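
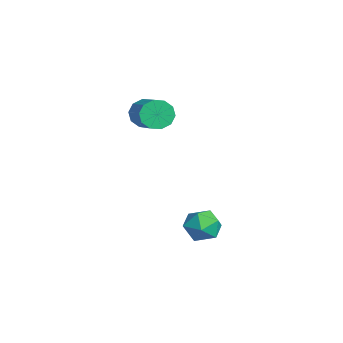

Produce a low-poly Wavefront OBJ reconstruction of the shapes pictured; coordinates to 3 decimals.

v -2.464 0.057 2.538
v -2.111 -0.396 1.731
v -0.303 -0.17 2.396
v -0.656 0.283 3.202
v -2.143 0.204 1.613
v -0.334 0.429 2.278
v -2.297 0.747 1.848
v -0.488 0.973 2.512
v -2.515 1.027 2.346
v -0.706 1.253 3.011
v -2.714 0.937 2.918
v -0.905 1.162 3.582
v -2.817 0.51 3.344
v -1.009 0.736 4.009
v -2.786 -0.089 3.462
v -0.977 0.136 4.127
v -2.632 -0.633 3.228
v -0.823 -0.407 3.892
v -2.414 -0.913 2.729
v -0.605 -0.687 3.394
v -2.215 -0.822 2.158
v -0.406 -0.597 2.822
v 1.574 2.232 -3.755
v 2.415 3.008 -3.706
v 2.785 0.892 -3.334
v 3.626 1.668 -3.285
v 2.803 1.664 -2.488
v 2.055 2.492 -2.748
v 3.145 1.408 -4.292
v 2.397 2.236 -4.552
v 3.387 2.499 -4.038
v 3.175 2.657 -2.923
v 2.025 1.243 -4.117
v 1.813 1.401 -3.002
f 2 1 5
f 2 5 3
f 3 5 6
f 3 6 4
f 5 1 7
f 5 7 6
f 6 7 8
f 6 8 4
f 7 1 9
f 7 9 8
f 8 9 10
f 8 10 4
f 9 1 11
f 9 11 10
f 10 11 12
f 10 12 4
f 11 1 13
f 11 13 12
f 12 13 14
f 12 14 4
f 13 1 15
f 13 15 14
f 14 15 16
f 14 16 4
f 15 1 17
f 15 17 16
f 16 17 18
f 16 18 4
f 17 1 19
f 17 19 18
f 18 19 20
f 18 20 4
f 19 1 21
f 19 21 20
f 20 21 22
f 20 22 4
f 21 1 2
f 21 2 22
f 22 2 3
f 22 3 4
f 23 34 28
f 23 28 24
f 23 24 30
f 23 30 33
f 23 33 34
f 24 28 32
f 28 34 27
f 34 33 25
f 33 30 29
f 30 24 31
f 26 32 27
f 26 27 25
f 26 25 29
f 26 29 31
f 26 31 32
f 27 32 28
f 25 27 34
f 29 25 33
f 31 29 30
f 32 31 24



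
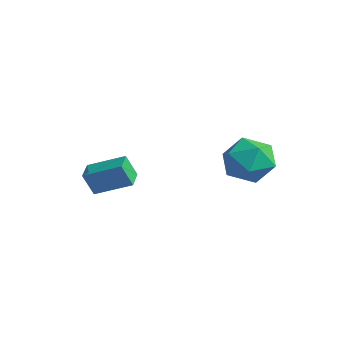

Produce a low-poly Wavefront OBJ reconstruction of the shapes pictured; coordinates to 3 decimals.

v -1.77 -1.383 0.493
v -1.923 -1.745 1.402
v -2.473 -0.83 0.595
v -2.626 -1.192 1.504
v -0.874 -0.348 1.056
v -1.027 -0.71 1.965
v -1.577 0.205 1.158
v -1.73 -0.157 2.067
v 1.361 2.876 2.919
v 2.143 3.195 2.33
v 2.237 1.525 3.35
v 3.019 1.844 2.761
v 2.78 2.357 3.622
v 2.239 3.192 3.356
v 2.141 1.528 2.324
v 1.6 2.363 2.058
v 2.626 2.362 1.962
v 3.021 2.874 2.764
v 1.359 1.846 2.916
v 1.754 2.358 3.718
f 2 4 1
f 5 2 1
f 1 4 3
f 3 5 1
f 2 8 4
f 6 2 5
f 6 8 2
f 4 8 3
f 7 5 3
f 3 8 7
f 7 6 5
f 8 6 7
f 9 20 14
f 9 14 10
f 9 10 16
f 9 16 19
f 9 19 20
f 10 14 18
f 14 20 13
f 20 19 11
f 19 16 15
f 16 10 17
f 12 18 13
f 12 13 11
f 12 11 15
f 12 15 17
f 12 17 18
f 13 18 14
f 11 13 20
f 15 11 19
f 17 15 16
f 18 17 10



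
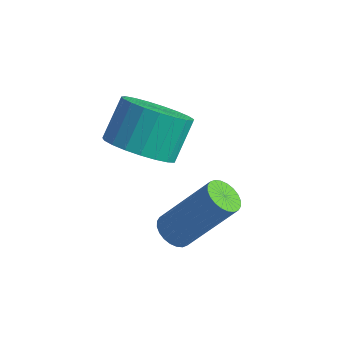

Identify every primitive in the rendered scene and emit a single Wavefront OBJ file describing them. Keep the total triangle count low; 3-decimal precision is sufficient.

v 1.705 -0.337 -0.198
v 2.559 -0.703 0.224
v 2.449 0.211 1.239
v 1.595 0.577 0.818
v 2.709 -0.4 -0.032
v 2.6 0.513 0.983
v 2.687 -0.086 -0.317
v 2.577 0.827 0.699
v 2.494 0.184 -0.581
v 2.384 1.097 0.435
v 2.165 0.365 -0.778
v 2.055 1.278 0.237
v 1.756 0.424 -0.876
v 1.646 1.337 0.14
v 1.339 0.351 -0.856
v 1.229 1.264 0.159
v 0.985 0.16 -0.722
v 0.875 1.073 0.293
v 0.755 -0.117 -0.498
v 0.645 0.796 0.518
v 0.69 -0.432 -0.221
v 0.58 0.481 0.794
v 0.8 -0.731 0.059
v 0.69 0.182 1.074
v 1.067 -0.961 0.295
v 0.957 -0.048 1.31
v 1.444 -1.084 0.446
v 1.334 -0.17 1.461
v 1.866 -1.077 0.485
v 1.756 -0.164 1.501
v 2.26 -0.942 0.407
v 2.15 -0.029 1.422
v 3.402 -1.012 -2.08
v 3.792 -0.823 -2.419
v 4.828 -0.059 -0.798
v 4.438 -0.248 -0.46
v 3.658 -0.655 -2.412
v 4.694 0.108 -0.791
v 3.485 -0.542 -2.355
v 4.521 0.221 -0.734
v 3.299 -0.501 -2.256
v 4.336 0.263 -0.635
v 3.129 -0.537 -2.13
v 4.165 0.227 -0.509
v 3 -0.645 -1.996
v 4.037 0.118 -0.376
v 2.933 -0.81 -1.876
v 3.97 -0.046 -0.255
v 2.937 -1.005 -1.787
v 3.973 -0.241 -0.166
v 3.012 -1.201 -1.742
v 4.048 -0.437 -0.121
v 3.146 -1.368 -1.749
v 4.182 -0.605 -0.128
v 3.319 -1.481 -1.806
v 4.355 -0.718 -0.185
v 3.504 -1.523 -1.905
v 4.541 -0.759 -0.284
v 3.675 -1.487 -2.031
v 4.711 -0.723 -0.41
v 3.803 -1.378 -2.164
v 4.84 -0.615 -0.544
v 3.87 -1.214 -2.285
v 4.907 -0.45 -0.664
v 3.867 -1.019 -2.374
v 4.903 -0.255 -0.753
f 2 1 5
f 2 5 3
f 3 5 6
f 3 6 4
f 5 1 7
f 5 7 6
f 6 7 8
f 6 8 4
f 7 1 9
f 7 9 8
f 8 9 10
f 8 10 4
f 9 1 11
f 9 11 10
f 10 11 12
f 10 12 4
f 11 1 13
f 11 13 12
f 12 13 14
f 12 14 4
f 13 1 15
f 13 15 14
f 14 15 16
f 14 16 4
f 15 1 17
f 15 17 16
f 16 17 18
f 16 18 4
f 17 1 19
f 17 19 18
f 18 19 20
f 18 20 4
f 19 1 21
f 19 21 20
f 20 21 22
f 20 22 4
f 21 1 23
f 21 23 22
f 22 23 24
f 22 24 4
f 23 1 25
f 23 25 24
f 24 25 26
f 24 26 4
f 25 1 27
f 25 27 26
f 26 27 28
f 26 28 4
f 27 1 29
f 27 29 28
f 28 29 30
f 28 30 4
f 29 1 31
f 29 31 30
f 30 31 32
f 30 32 4
f 31 1 2
f 31 2 32
f 32 2 3
f 32 3 4
f 34 33 37
f 34 37 35
f 35 37 38
f 35 38 36
f 37 33 39
f 37 39 38
f 38 39 40
f 38 40 36
f 39 33 41
f 39 41 40
f 40 41 42
f 40 42 36
f 41 33 43
f 41 43 42
f 42 43 44
f 42 44 36
f 43 33 45
f 43 45 44
f 44 45 46
f 44 46 36
f 45 33 47
f 45 47 46
f 46 47 48
f 46 48 36
f 47 33 49
f 47 49 48
f 48 49 50
f 48 50 36
f 49 33 51
f 49 51 50
f 50 51 52
f 50 52 36
f 51 33 53
f 51 53 52
f 52 53 54
f 52 54 36
f 53 33 55
f 53 55 54
f 54 55 56
f 54 56 36
f 55 33 57
f 55 57 56
f 56 57 58
f 56 58 36
f 57 33 59
f 57 59 58
f 58 59 60
f 58 60 36
f 59 33 61
f 59 61 60
f 60 61 62
f 60 62 36
f 61 33 63
f 61 63 62
f 62 63 64
f 62 64 36
f 63 33 65
f 63 65 64
f 64 65 66
f 64 66 36
f 65 33 34
f 65 34 66
f 66 34 35
f 66 35 36



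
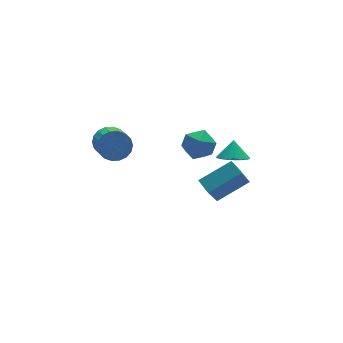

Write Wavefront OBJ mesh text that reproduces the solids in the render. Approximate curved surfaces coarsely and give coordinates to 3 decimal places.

v 3.236 -1.299 1.446
v 4.063 -1.324 1.179
v 3.544 -0.781 2.354
v 3.96 -1.029 1.046
v 3.746 -0.776 0.974
v 3.454 -0.602 0.974
v 3.129 -0.534 1.045
v 2.821 -0.583 1.178
v 2.575 -0.741 1.352
v 2.43 -0.983 1.539
v 2.408 -1.274 1.713
v 2.512 -1.569 1.846
v 2.726 -1.822 1.918
v 3.017 -1.996 1.918
v 3.342 -2.064 1.847
v 3.651 -2.015 1.714
v 3.896 -1.858 1.54
v 4.041 -1.615 1.353
v -2.014 2.256 2.087
v -1.148 1.983 2.026
v -1.56 0.45 3.052
v -2.426 0.724 3.113
v -1.148 2.208 2.362
v -1.56 0.676 3.389
v -1.319 2.443 2.644
v -1.731 0.911 3.671
v -1.628 2.641 2.816
v -2.04 1.109 3.842
v -2.014 2.763 2.843
v -2.426 1.23 3.869
v -2.399 2.784 2.72
v -2.811 1.252 3.747
v -2.708 2.701 2.472
v -3.12 1.169 3.499
v -2.88 2.53 2.148
v -3.292 0.997 3.174
v -2.88 2.304 1.811
v -3.292 0.772 2.838
v -2.709 2.069 1.529
v -3.121 0.537 2.556
v -2.4 1.871 1.358
v -2.812 0.339 2.384
v -2.014 1.75 1.331
v -2.426 0.217 2.357
v -1.629 1.728 1.453
v -2.041 0.196 2.48
v -1.32 1.811 1.701
v -1.732 0.279 2.728
v 3.498 0.798 -4.116
v 2.571 0.094 -2.38
v 3.4 1.719 -3.794
v 2.474 1.014 -2.059
v 5.386 0.666 -3.161
v 4.46 -0.039 -1.426
v 5.289 1.586 -2.84
v 4.362 0.882 -1.104
v 3.529 3.652 -0.554
v 4.317 2.982 -0.796
v 2.403 2.358 -0.644
v 3.191 1.688 -0.886
v 3.131 2.108 0.087
v 3.827 2.908 0.143
v 2.893 2.432 -1.583
v 3.589 3.232 -1.527
v 3.924 2.229 -1.432
v 4.071 2.028 -0.4
v 2.649 3.312 -1.04
v 2.796 3.111 -0.008
f 2 1 4
f 2 4 3
f 4 1 5
f 4 5 3
f 5 1 6
f 5 6 3
f 6 1 7
f 6 7 3
f 7 1 8
f 7 8 3
f 8 1 9
f 8 9 3
f 9 1 10
f 9 10 3
f 10 1 11
f 10 11 3
f 11 1 12
f 11 12 3
f 12 1 13
f 12 13 3
f 13 1 14
f 13 14 3
f 14 1 15
f 14 15 3
f 15 1 16
f 15 16 3
f 16 1 17
f 16 17 3
f 17 1 18
f 17 18 3
f 18 1 2
f 18 2 3
f 20 19 23
f 20 23 21
f 21 23 24
f 21 24 22
f 23 19 25
f 23 25 24
f 24 25 26
f 24 26 22
f 25 19 27
f 25 27 26
f 26 27 28
f 26 28 22
f 27 19 29
f 27 29 28
f 28 29 30
f 28 30 22
f 29 19 31
f 29 31 30
f 30 31 32
f 30 32 22
f 31 19 33
f 31 33 32
f 32 33 34
f 32 34 22
f 33 19 35
f 33 35 34
f 34 35 36
f 34 36 22
f 35 19 37
f 35 37 36
f 36 37 38
f 36 38 22
f 37 19 39
f 37 39 38
f 38 39 40
f 38 40 22
f 39 19 41
f 39 41 40
f 40 41 42
f 40 42 22
f 41 19 43
f 41 43 42
f 42 43 44
f 42 44 22
f 43 19 45
f 43 45 44
f 44 45 46
f 44 46 22
f 45 19 47
f 45 47 46
f 46 47 48
f 46 48 22
f 47 19 20
f 47 20 48
f 48 20 21
f 48 21 22
f 50 52 49
f 53 50 49
f 49 52 51
f 51 53 49
f 50 56 52
f 54 50 53
f 54 56 50
f 52 56 51
f 55 53 51
f 51 56 55
f 55 54 53
f 56 54 55
f 57 68 62
f 57 62 58
f 57 58 64
f 57 64 67
f 57 67 68
f 58 62 66
f 62 68 61
f 68 67 59
f 67 64 63
f 64 58 65
f 60 66 61
f 60 61 59
f 60 59 63
f 60 63 65
f 60 65 66
f 61 66 62
f 59 61 68
f 63 59 67
f 65 63 64
f 66 65 58



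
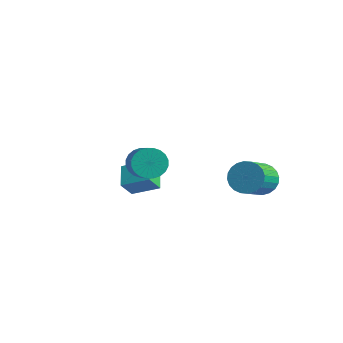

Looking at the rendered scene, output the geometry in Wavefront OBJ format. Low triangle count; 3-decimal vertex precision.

v 1.155 3.239 -0.894
v 1.789 3.258 -1.11
v 2.099 2.12 -0.302
v 1.465 2.101 -0.086
v 1.803 3.412 -0.899
v 2.112 2.273 -0.091
v 1.718 3.539 -0.687
v 2.027 2.401 0.121
v 1.547 3.621 -0.507
v 1.856 2.482 0.302
v 1.316 3.644 -0.385
v 1.626 2.506 0.423
v 1.062 3.606 -0.341
v 1.371 2.468 0.467
v 0.821 3.512 -0.382
v 1.13 2.374 0.427
v 0.631 3.377 -0.5
v 0.941 2.238 0.308
v 0.521 3.22 -0.678
v 0.831 2.082 0.13
v 0.508 3.067 -0.889
v 0.817 1.928 -0.081
v 0.593 2.939 -1.101
v 0.902 1.801 -0.293
v 0.764 2.858 -1.282
v 1.073 1.719 -0.473
v 0.994 2.834 -1.403
v 1.304 1.696 -0.595
v 1.249 2.872 -1.447
v 1.558 1.734 -0.639
v 1.49 2.966 -1.407
v 1.799 1.828 -0.598
v 1.679 3.102 -1.288
v 1.989 1.963 -0.48
v -2.545 0.745 -2.146
v -2.593 0.26 -1.486
v -3.128 1.359 -1.738
v -3.176 0.875 -1.078
v -1.684 1.265 -1.702
v -1.732 0.781 -1.042
v -2.267 1.88 -1.294
v -2.315 1.395 -0.634
v -0.495 -0.748 1.146
v -0.192 -0.893 0.637
v 0.758 -1.597 1.405
v 0.455 -1.452 1.914
v -0.087 -0.687 0.697
v 0.863 -1.392 1.464
v -0.045 -0.491 0.825
v 0.905 -1.196 1.592
v -0.071 -0.334 1.001
v 0.879 -1.039 1.769
v -0.162 -0.24 1.2
v 0.788 -0.944 1.967
v -0.303 -0.223 1.391
v 0.647 -0.928 2.158
v -0.474 -0.286 1.544
v 0.476 -0.991 2.312
v -0.648 -0.419 1.637
v 0.302 -1.124 2.404
v -0.798 -0.603 1.655
v 0.152 -1.307 2.423
v -0.903 -0.808 1.596
v 0.047 -1.513 2.363
v -0.945 -1.004 1.468
v 0.005 -1.709 2.235
v -0.919 -1.161 1.291
v 0.031 -1.866 2.059
v -0.828 -1.256 1.093
v 0.122 -1.96 1.86
v -0.687 -1.272 0.902
v 0.263 -1.977 1.669
v -0.516 -1.209 0.748
v 0.434 -1.914 1.516
v -0.342 -1.076 0.656
v 0.608 -1.781 1.423
f 2 1 5
f 2 5 3
f 3 5 6
f 3 6 4
f 5 1 7
f 5 7 6
f 6 7 8
f 6 8 4
f 7 1 9
f 7 9 8
f 8 9 10
f 8 10 4
f 9 1 11
f 9 11 10
f 10 11 12
f 10 12 4
f 11 1 13
f 11 13 12
f 12 13 14
f 12 14 4
f 13 1 15
f 13 15 14
f 14 15 16
f 14 16 4
f 15 1 17
f 15 17 16
f 16 17 18
f 16 18 4
f 17 1 19
f 17 19 18
f 18 19 20
f 18 20 4
f 19 1 21
f 19 21 20
f 20 21 22
f 20 22 4
f 21 1 23
f 21 23 22
f 22 23 24
f 22 24 4
f 23 1 25
f 23 25 24
f 24 25 26
f 24 26 4
f 25 1 27
f 25 27 26
f 26 27 28
f 26 28 4
f 27 1 29
f 27 29 28
f 28 29 30
f 28 30 4
f 29 1 31
f 29 31 30
f 30 31 32
f 30 32 4
f 31 1 33
f 31 33 32
f 32 33 34
f 32 34 4
f 33 1 2
f 33 2 34
f 34 2 3
f 34 3 4
f 36 38 35
f 39 36 35
f 35 38 37
f 37 39 35
f 36 42 38
f 40 36 39
f 40 42 36
f 38 42 37
f 41 39 37
f 37 42 41
f 41 40 39
f 42 40 41
f 44 43 47
f 44 47 45
f 45 47 48
f 45 48 46
f 47 43 49
f 47 49 48
f 48 49 50
f 48 50 46
f 49 43 51
f 49 51 50
f 50 51 52
f 50 52 46
f 51 43 53
f 51 53 52
f 52 53 54
f 52 54 46
f 53 43 55
f 53 55 54
f 54 55 56
f 54 56 46
f 55 43 57
f 55 57 56
f 56 57 58
f 56 58 46
f 57 43 59
f 57 59 58
f 58 59 60
f 58 60 46
f 59 43 61
f 59 61 60
f 60 61 62
f 60 62 46
f 61 43 63
f 61 63 62
f 62 63 64
f 62 64 46
f 63 43 65
f 63 65 64
f 64 65 66
f 64 66 46
f 65 43 67
f 65 67 66
f 66 67 68
f 66 68 46
f 67 43 69
f 67 69 68
f 68 69 70
f 68 70 46
f 69 43 71
f 69 71 70
f 70 71 72
f 70 72 46
f 71 43 73
f 71 73 72
f 72 73 74
f 72 74 46
f 73 43 75
f 73 75 74
f 74 75 76
f 74 76 46
f 75 43 44
f 75 44 76
f 76 44 45
f 76 45 46



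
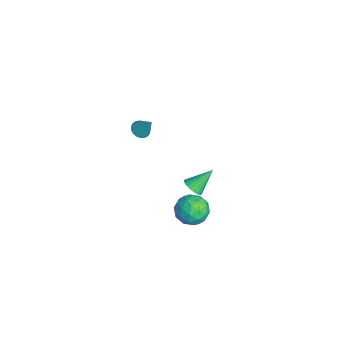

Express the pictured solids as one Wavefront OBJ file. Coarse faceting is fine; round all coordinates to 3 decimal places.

v -4.168 -3.997 2.825
v -3.748 -3.681 2.479
v -3.572 -3.463 4.035
v -3.944 -3.508 2.499
v -4.178 -3.419 2.575
v -4.411 -3.431 2.695
v -4.601 -3.54 2.837
v -4.717 -3.729 2.977
v -4.738 -3.964 3.091
v -4.66 -4.204 3.16
v -4.497 -4.409 3.17
v -4.277 -4.543 3.121
v -4.038 -4.582 3.02
v -3.822 -4.52 2.886
v -3.665 -4.368 2.742
v -3.596 -4.151 2.612
v -3.625 -3.908 2.519
v 2.838 -2.327 3.313
v 3.652 -1.743 2.992
v 3.888 -3.637 3.588
v 4.702 -3.053 3.267
v 4.218 -2.828 4.173
v 3.569 -2.018 4.003
v 3.971 -3.362 2.577
v 3.322 -2.552 2.407
v 4.352 -2.382 2.537
v 4.504 -2.052 3.524
v 3.036 -3.328 3.056
v 3.188 -2.998 4.043
v 3.153 -1.92 3.128
v 4.387 -3.46 3.452
v 4.103 -3.328 3.985
v 4.581 -2.984 3.796
v 3.104 -2.082 3.722
v 3.582 -1.739 3.534
v 3.915 -2.376 4.228
v 3.958 -3.641 3.046
v 4.436 -3.298 2.858
v 2.959 -2.396 2.784
v 3.437 -2.052 2.595
v 3.625 -3.004 2.352
v 4.042 -1.952 2.672
v 4.66 -2.722 2.834
v 4.23 -2.904 2.428
v 3.849 -2.428 2.328
v 4.132 -1.759 3.252
v 4.749 -2.529 3.414
v 4.465 -2.396 3.947
v 4.083 -1.921 3.847
v 4.543 -2.134 2.985
v 2.791 -2.851 3.166
v 3.408 -3.621 3.328
v 3.457 -3.459 2.733
v 3.075 -2.984 2.633
v 2.88 -2.658 3.746
v 3.498 -3.428 3.908
v 3.691 -2.952 4.252
v 3.31 -2.476 4.152
v 2.997 -3.246 3.595
v 1.679 -2.17 2.991
v 2.348 -2.077 3.074
v 1.381 -0.97 4.069
v 2.297 -1.911 2.874
v 2.152 -1.783 2.692
v 1.935 -1.714 2.555
v 1.679 -1.715 2.485
v 1.423 -1.785 2.492
v 1.207 -1.913 2.575
v 1.062 -2.081 2.721
v 1.011 -2.262 2.908
v 1.062 -2.429 3.108
v 1.207 -2.556 3.29
v 1.424 -2.625 3.427
v 1.679 -2.624 3.497
v 1.935 -2.554 3.49
v 2.152 -2.426 3.407
v 2.297 -2.258 3.261
f 2 1 4
f 2 4 3
f 4 1 5
f 4 5 3
f 5 1 6
f 5 6 3
f 6 1 7
f 6 7 3
f 7 1 8
f 7 8 3
f 8 1 9
f 8 9 3
f 9 1 10
f 9 10 3
f 10 1 11
f 10 11 3
f 11 1 12
f 11 12 3
f 12 1 13
f 12 13 3
f 13 1 14
f 13 14 3
f 14 1 15
f 14 15 3
f 15 1 16
f 15 16 3
f 16 1 17
f 16 17 3
f 17 1 2
f 17 2 3
f 18 55 34
f 55 29 58
f 34 58 23
f 55 58 34
f 18 34 30
f 34 23 35
f 30 35 19
f 34 35 30
f 18 30 39
f 30 19 40
f 39 40 25
f 30 40 39
f 18 39 51
f 39 25 54
f 51 54 28
f 39 54 51
f 18 51 55
f 51 28 59
f 55 59 29
f 51 59 55
f 19 35 46
f 35 23 49
f 46 49 27
f 35 49 46
f 23 58 36
f 58 29 57
f 36 57 22
f 58 57 36
f 29 59 56
f 59 28 52
f 56 52 20
f 59 52 56
f 28 54 53
f 54 25 41
f 53 41 24
f 54 41 53
f 25 40 45
f 40 19 42
f 45 42 26
f 40 42 45
f 21 47 33
f 47 27 48
f 33 48 22
f 47 48 33
f 21 33 31
f 33 22 32
f 31 32 20
f 33 32 31
f 21 31 38
f 31 20 37
f 38 37 24
f 31 37 38
f 21 38 43
f 38 24 44
f 43 44 26
f 38 44 43
f 21 43 47
f 43 26 50
f 47 50 27
f 43 50 47
f 22 48 36
f 48 27 49
f 36 49 23
f 48 49 36
f 20 32 56
f 32 22 57
f 56 57 29
f 32 57 56
f 24 37 53
f 37 20 52
f 53 52 28
f 37 52 53
f 26 44 45
f 44 24 41
f 45 41 25
f 44 41 45
f 27 50 46
f 50 26 42
f 46 42 19
f 50 42 46
f 61 60 63
f 61 63 62
f 63 60 64
f 63 64 62
f 64 60 65
f 64 65 62
f 65 60 66
f 65 66 62
f 66 60 67
f 66 67 62
f 67 60 68
f 67 68 62
f 68 60 69
f 68 69 62
f 69 60 70
f 69 70 62
f 70 60 71
f 70 71 62
f 71 60 72
f 71 72 62
f 72 60 73
f 72 73 62
f 73 60 74
f 73 74 62
f 74 60 75
f 74 75 62
f 75 60 76
f 75 76 62
f 76 60 77
f 76 77 62
f 77 60 61
f 77 61 62



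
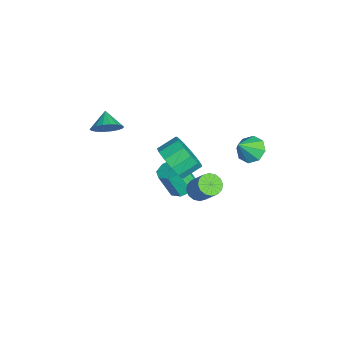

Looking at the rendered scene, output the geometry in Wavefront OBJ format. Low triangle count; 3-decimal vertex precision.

v 0.256 -0.36 1.053
v 1.147 -0.388 1.59
v 0.854 0.553 2.123
v -0.036 0.58 1.587
v 1.256 -0.078 1.104
v 0.964 0.862 1.638
v 1.048 0.142 0.603
v 0.755 1.082 1.136
v 0.588 0.202 0.244
v 0.296 1.143 0.778
v 0.023 0.084 0.142
v -0.269 1.025 0.676
v -0.468 -0.175 0.33
v -0.76 0.766 0.863
v -0.729 -0.493 0.747
v -1.021 0.448 1.281
v -0.677 -0.769 1.261
v -0.97 0.172 1.795
v -0.329 -0.915 1.71
v -0.622 0.025 2.243
v 0.204 -0.885 1.95
v -0.088 0.055 2.483
v 0.755 -0.688 1.905
v 0.462 0.252 2.438
v -1.359 0.472 -2.629
v -0.968 -0.161 -2.862
v -1.15 -0.766 -1.523
v -1.541 -0.132 -1.291
v -0.61 0.254 -2.626
v -0.792 -0.35 -1.287
v -0.691 0.797 -2.392
v -0.873 0.193 -1.053
v -1.163 1.15 -2.297
v -1.345 0.546 -0.958
v -1.75 1.106 -2.397
v -1.932 0.501 -1.058
v -2.108 0.69 -2.633
v -2.29 0.086 -1.294
v -2.027 0.147 -2.867
v -2.209 -0.457 -1.528
v -1.555 -0.206 -2.962
v -1.737 -0.81 -1.623
v 1.072 3.343 2.525
v 1.768 3.628 2.365
v 1.588 2.637 3.515
v 1.474 3.958 2.754
v 0.943 3.927 3.009
v 0.488 3.554 2.981
v 0.375 3.057 2.686
v 0.67 2.727 2.297
v 1.2 2.758 2.041
v 1.655 3.131 2.07
v -0.893 -3.226 3.04
v -0.543 -2.762 3.604
v -1.747 -3.214 3.56
v -0.679 -2.52 3.374
v -0.858 -2.418 3.078
v -1.044 -2.476 2.775
v -1.2 -2.682 2.524
v -1.295 -2.997 2.375
v -1.311 -3.356 2.358
v -1.244 -3.69 2.476
v -1.107 -3.932 2.706
v -0.928 -4.035 3.001
v -0.743 -3.977 3.305
v -0.587 -3.77 3.556
v -0.491 -3.456 3.705
v -0.476 -3.096 3.722
v 0.79 0.935 -0.682
v 1.141 0.413 -0.72
v 1.941 0.863 0.504
v 1.59 1.385 0.542
v 1.297 0.634 -0.903
v 2.097 1.083 0.321
v 1.317 0.935 -1.027
v 2.118 1.384 0.197
v 1.196 1.236 -1.058
v 1.997 1.685 0.166
v 0.966 1.456 -0.989
v 1.767 1.906 0.235
v 0.689 1.538 -0.837
v 1.49 1.987 0.387
v 0.439 1.457 -0.644
v 1.239 1.907 0.58
v 0.283 1.237 -0.461
v 1.083 1.686 0.763
v 0.262 0.936 -0.337
v 1.063 1.385 0.887
v 0.383 0.635 -0.306
v 1.184 1.084 0.918
v 0.613 0.414 -0.375
v 1.414 0.864 0.849
v 0.89 0.333 -0.527
v 1.691 0.782 0.697
f 2 1 5
f 2 5 3
f 3 5 6
f 3 6 4
f 5 1 7
f 5 7 6
f 6 7 8
f 6 8 4
f 7 1 9
f 7 9 8
f 8 9 10
f 8 10 4
f 9 1 11
f 9 11 10
f 10 11 12
f 10 12 4
f 11 1 13
f 11 13 12
f 12 13 14
f 12 14 4
f 13 1 15
f 13 15 14
f 14 15 16
f 14 16 4
f 15 1 17
f 15 17 16
f 16 17 18
f 16 18 4
f 17 1 19
f 17 19 18
f 18 19 20
f 18 20 4
f 19 1 21
f 19 21 20
f 20 21 22
f 20 22 4
f 21 1 23
f 21 23 22
f 22 23 24
f 22 24 4
f 23 1 2
f 23 2 24
f 24 2 3
f 24 3 4
f 26 25 29
f 26 29 27
f 27 29 30
f 27 30 28
f 29 25 31
f 29 31 30
f 30 31 32
f 30 32 28
f 31 25 33
f 31 33 32
f 32 33 34
f 32 34 28
f 33 25 35
f 33 35 34
f 34 35 36
f 34 36 28
f 35 25 37
f 35 37 36
f 36 37 38
f 36 38 28
f 37 25 39
f 37 39 38
f 38 39 40
f 38 40 28
f 39 25 41
f 39 41 40
f 40 41 42
f 40 42 28
f 41 25 26
f 41 26 42
f 42 26 27
f 42 27 28
f 44 43 46
f 44 46 45
f 46 43 47
f 46 47 45
f 47 43 48
f 47 48 45
f 48 43 49
f 48 49 45
f 49 43 50
f 49 50 45
f 50 43 51
f 50 51 45
f 51 43 52
f 51 52 45
f 52 43 44
f 52 44 45
f 54 53 56
f 54 56 55
f 56 53 57
f 56 57 55
f 57 53 58
f 57 58 55
f 58 53 59
f 58 59 55
f 59 53 60
f 59 60 55
f 60 53 61
f 60 61 55
f 61 53 62
f 61 62 55
f 62 53 63
f 62 63 55
f 63 53 64
f 63 64 55
f 64 53 65
f 64 65 55
f 65 53 66
f 65 66 55
f 66 53 67
f 66 67 55
f 67 53 68
f 67 68 55
f 68 53 54
f 68 54 55
f 70 69 73
f 70 73 71
f 71 73 74
f 71 74 72
f 73 69 75
f 73 75 74
f 74 75 76
f 74 76 72
f 75 69 77
f 75 77 76
f 76 77 78
f 76 78 72
f 77 69 79
f 77 79 78
f 78 79 80
f 78 80 72
f 79 69 81
f 79 81 80
f 80 81 82
f 80 82 72
f 81 69 83
f 81 83 82
f 82 83 84
f 82 84 72
f 83 69 85
f 83 85 84
f 84 85 86
f 84 86 72
f 85 69 87
f 85 87 86
f 86 87 88
f 86 88 72
f 87 69 89
f 87 89 88
f 88 89 90
f 88 90 72
f 89 69 91
f 89 91 90
f 90 91 92
f 90 92 72
f 91 69 93
f 91 93 92
f 92 93 94
f 92 94 72
f 93 69 70
f 93 70 94
f 94 70 71
f 94 71 72



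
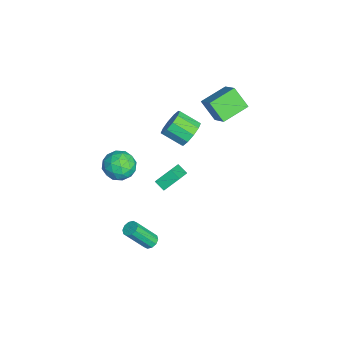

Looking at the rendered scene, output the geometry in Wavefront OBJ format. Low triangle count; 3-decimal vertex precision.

v 1.262 -2.967 2.744
v 1.583 -2.416 3.579
v 2.877 -3.144 2.241
v 3.198 -2.593 3.076
v 2.791 -3.554 3.205
v 1.792 -3.444 3.516
v 2.668 -2.116 2.304
v 1.669 -2.006 2.615
v 2.451 -1.89 3.308
v 2.527 -2.778 3.865
v 1.933 -2.782 1.955
v 2.009 -3.67 2.512
v 1.28 -2.676 3.206
v 3.18 -2.884 2.614
v 2.94 -3.449 2.69
v 3.129 -3.125 3.181
v 1.404 -3.28 3.168
v 1.592 -2.956 3.66
v 2.302 -3.625 3.44
v 2.868 -2.604 2.16
v 3.056 -2.28 2.652
v 1.331 -2.435 2.639
v 1.52 -2.111 3.13
v 2.158 -1.935 2.38
v 1.98 -2.043 3.537
v 2.929 -2.147 3.242
v 2.618 -1.866 2.788
v 2.031 -1.802 2.97
v 2.024 -2.565 3.865
v 2.974 -2.669 3.569
v 2.734 -3.234 3.645
v 2.147 -3.169 3.827
v 2.535 -2.256 3.705
v 1.486 -2.891 2.251
v 2.436 -2.995 1.955
v 2.313 -2.391 1.993
v 1.726 -2.326 2.175
v 1.531 -3.413 2.578
v 2.48 -3.517 2.283
v 2.429 -3.758 2.85
v 1.842 -3.694 3.032
v 1.925 -3.304 2.115
v -3.004 4.319 3.107
v -3.683 3.533 4.244
v -1.795 4.765 4.138
v -2.474 3.978 5.274
v -2.066 2.842 2.646
v -2.745 2.055 3.782
v -0.857 3.287 3.676
v -1.536 2.501 4.813
v -0.941 1.415 2.431
v -0.173 0.923 2.134
v -0.65 -0.268 2.871
v -1.419 0.225 3.169
v -0.034 1.186 2.647
v -0.512 -0.005 3.385
v -0.243 1.536 3.079
v -0.72 0.345 3.816
v -0.718 1.841 3.262
v -1.195 0.65 4
v -1.278 1.983 3.129
v -1.756 0.792 3.866
v -1.71 1.908 2.729
v -2.187 0.717 3.466
v -1.848 1.645 2.215
v -2.326 0.454 2.953
v -1.64 1.295 1.784
v -2.117 0.104 2.521
v -1.165 0.99 1.6
v -1.642 -0.201 2.338
v -0.604 0.848 1.734
v -1.082 -0.343 2.471
v -2.664 0.326 -4.461
v -3.138 -0.193 -4.039
v -2.883 1.274 -3.54
v -3.356 0.755 -3.117
v -1.384 -0.175 -3.643
v -1.857 -0.694 -3.22
v -1.602 0.773 -2.721
v -2.076 0.254 -2.299
v 3.241 -1.079 -3.563
v 3.638 -0.759 -3.387
v 3.857 -1.921 -1.762
v 3.459 -2.241 -1.937
v 3.351 -0.642 -3.265
v 3.569 -1.804 -1.64
v 3.021 -0.692 -3.257
v 3.239 -1.854 -1.631
v 2.775 -0.89 -3.365
v 2.994 -2.052 -1.74
v 2.707 -1.16 -3.549
v 2.926 -2.322 -1.924
v 2.843 -1.399 -3.738
v 3.062 -2.561 -2.113
v 3.131 -1.516 -3.86
v 3.349 -2.678 -2.235
v 3.461 -1.466 -3.869
v 3.679 -2.628 -2.243
v 3.706 -1.268 -3.76
v 3.925 -2.43 -2.135
v 3.774 -0.998 -3.576
v 3.993 -2.16 -1.951
f 1 38 17
f 38 12 41
f 17 41 6
f 38 41 17
f 1 17 13
f 17 6 18
f 13 18 2
f 17 18 13
f 1 13 22
f 13 2 23
f 22 23 8
f 13 23 22
f 1 22 34
f 22 8 37
f 34 37 11
f 22 37 34
f 1 34 38
f 34 11 42
f 38 42 12
f 34 42 38
f 2 18 29
f 18 6 32
f 29 32 10
f 18 32 29
f 6 41 19
f 41 12 40
f 19 40 5
f 41 40 19
f 12 42 39
f 42 11 35
f 39 35 3
f 42 35 39
f 11 37 36
f 37 8 24
f 36 24 7
f 37 24 36
f 8 23 28
f 23 2 25
f 28 25 9
f 23 25 28
f 4 30 16
f 30 10 31
f 16 31 5
f 30 31 16
f 4 16 14
f 16 5 15
f 14 15 3
f 16 15 14
f 4 14 21
f 14 3 20
f 21 20 7
f 14 20 21
f 4 21 26
f 21 7 27
f 26 27 9
f 21 27 26
f 4 26 30
f 26 9 33
f 30 33 10
f 26 33 30
f 5 31 19
f 31 10 32
f 19 32 6
f 31 32 19
f 3 15 39
f 15 5 40
f 39 40 12
f 15 40 39
f 7 20 36
f 20 3 35
f 36 35 11
f 20 35 36
f 9 27 28
f 27 7 24
f 28 24 8
f 27 24 28
f 10 33 29
f 33 9 25
f 29 25 2
f 33 25 29
f 44 46 43
f 47 44 43
f 43 46 45
f 45 47 43
f 44 50 46
f 48 44 47
f 48 50 44
f 46 50 45
f 49 47 45
f 45 50 49
f 49 48 47
f 50 48 49
f 52 51 55
f 52 55 53
f 53 55 56
f 53 56 54
f 55 51 57
f 55 57 56
f 56 57 58
f 56 58 54
f 57 51 59
f 57 59 58
f 58 59 60
f 58 60 54
f 59 51 61
f 59 61 60
f 60 61 62
f 60 62 54
f 61 51 63
f 61 63 62
f 62 63 64
f 62 64 54
f 63 51 65
f 63 65 64
f 64 65 66
f 64 66 54
f 65 51 67
f 65 67 66
f 66 67 68
f 66 68 54
f 67 51 69
f 67 69 68
f 68 69 70
f 68 70 54
f 69 51 71
f 69 71 70
f 70 71 72
f 70 72 54
f 71 51 52
f 71 52 72
f 72 52 53
f 72 53 54
f 74 76 73
f 77 74 73
f 73 76 75
f 75 77 73
f 74 80 76
f 78 74 77
f 78 80 74
f 76 80 75
f 79 77 75
f 75 80 79
f 79 78 77
f 80 78 79
f 82 81 85
f 82 85 83
f 83 85 86
f 83 86 84
f 85 81 87
f 85 87 86
f 86 87 88
f 86 88 84
f 87 81 89
f 87 89 88
f 88 89 90
f 88 90 84
f 89 81 91
f 89 91 90
f 90 91 92
f 90 92 84
f 91 81 93
f 91 93 92
f 92 93 94
f 92 94 84
f 93 81 95
f 93 95 94
f 94 95 96
f 94 96 84
f 95 81 97
f 95 97 96
f 96 97 98
f 96 98 84
f 97 81 99
f 97 99 98
f 98 99 100
f 98 100 84
f 99 81 101
f 99 101 100
f 100 101 102
f 100 102 84
f 101 81 82
f 101 82 102
f 102 82 83
f 102 83 84



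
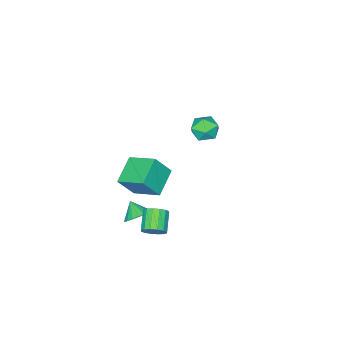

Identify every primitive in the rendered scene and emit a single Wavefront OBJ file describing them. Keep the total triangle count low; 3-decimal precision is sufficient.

v 2.69 0.865 -3.462
v 3.494 0.607 -3.559
v 2.53 0.095 -2.738
v 3.521 0.862 -3.281
v 3.383 1.119 -3.039
v 3.108 1.324 -2.881
v 2.75 1.439 -2.838
v 2.38 1.441 -2.919
v 2.072 1.328 -3.107
v 1.886 1.124 -3.366
v 1.86 0.868 -3.643
v 1.998 0.612 -3.885
v 2.273 0.406 -4.043
v 2.631 0.291 -4.086
v 3 0.29 -4.006
v 3.309 0.403 -3.817
v -4.436 0.126 -0.961
v -4.02 0.458 -0.191
v -3.3 -0.858 -1.149
v -2.884 -0.526 -0.379
v -3.68 -1.013 -0.308
v -4.382 -0.405 -0.192
v -2.938 0.005 -1.148
v -3.64 0.613 -1.032
v -3.094 0.383 -0.307
v -3.553 -0.245 0.212
v -3.767 -0.155 -1.552
v -4.226 -0.783 -1.033
v 3.071 2.43 -3.443
v 3.451 1.83 -3.564
v 2.568 1.13 -2.858
v 2.189 1.73 -2.737
v 3.591 1.971 -3.249
v 2.708 1.271 -2.543
v 3.592 2.235 -2.986
v 2.709 1.534 -2.28
v 3.454 2.551 -2.845
v 2.571 1.851 -2.139
v 3.213 2.835 -2.865
v 2.33 2.134 -2.158
v 2.934 3.01 -3.039
v 2.051 2.31 -2.333
v 2.692 3.03 -3.322
v 1.809 2.33 -2.616
v 2.552 2.889 -3.637
v 1.669 2.189 -2.931
v 2.551 2.626 -3.9
v 1.668 1.925 -3.194
v 2.689 2.309 -4.041
v 1.806 1.609 -3.335
v 2.93 2.026 -4.022
v 2.047 1.325 -3.315
v 3.209 1.85 -3.847
v 2.326 1.15 -3.141
v 3.87 1.766 0.102
v 2.414 1.198 0.794
v 3.591 3.4 0.854
v 2.134 2.831 1.546
v 4.626 1.329 1.334
v 3.169 0.76 2.026
v 4.346 2.962 2.086
v 2.89 2.394 2.778
f 2 1 4
f 2 4 3
f 4 1 5
f 4 5 3
f 5 1 6
f 5 6 3
f 6 1 7
f 6 7 3
f 7 1 8
f 7 8 3
f 8 1 9
f 8 9 3
f 9 1 10
f 9 10 3
f 10 1 11
f 10 11 3
f 11 1 12
f 11 12 3
f 12 1 13
f 12 13 3
f 13 1 14
f 13 14 3
f 14 1 15
f 14 15 3
f 15 1 16
f 15 16 3
f 16 1 2
f 16 2 3
f 17 28 22
f 17 22 18
f 17 18 24
f 17 24 27
f 17 27 28
f 18 22 26
f 22 28 21
f 28 27 19
f 27 24 23
f 24 18 25
f 20 26 21
f 20 21 19
f 20 19 23
f 20 23 25
f 20 25 26
f 21 26 22
f 19 21 28
f 23 19 27
f 25 23 24
f 26 25 18
f 30 29 33
f 30 33 31
f 31 33 34
f 31 34 32
f 33 29 35
f 33 35 34
f 34 35 36
f 34 36 32
f 35 29 37
f 35 37 36
f 36 37 38
f 36 38 32
f 37 29 39
f 37 39 38
f 38 39 40
f 38 40 32
f 39 29 41
f 39 41 40
f 40 41 42
f 40 42 32
f 41 29 43
f 41 43 42
f 42 43 44
f 42 44 32
f 43 29 45
f 43 45 44
f 44 45 46
f 44 46 32
f 45 29 47
f 45 47 46
f 46 47 48
f 46 48 32
f 47 29 49
f 47 49 48
f 48 49 50
f 48 50 32
f 49 29 51
f 49 51 50
f 50 51 52
f 50 52 32
f 51 29 53
f 51 53 52
f 52 53 54
f 52 54 32
f 53 29 30
f 53 30 54
f 54 30 31
f 54 31 32
f 56 58 55
f 59 56 55
f 55 58 57
f 57 59 55
f 56 62 58
f 60 56 59
f 60 62 56
f 58 62 57
f 61 59 57
f 57 62 61
f 61 60 59
f 62 60 61



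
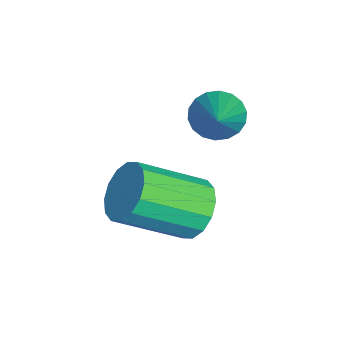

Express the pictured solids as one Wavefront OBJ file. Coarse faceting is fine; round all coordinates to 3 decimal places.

v -4.565 -1.622 2.109
v -4.148 -1.675 1.536
v -3.055 -1.658 3.211
v -4.172 -1.362 1.578
v -4.273 -1.101 1.725
v -4.432 -0.944 1.948
v -4.617 -0.92 2.203
v -4.792 -1.036 2.439
v -4.922 -1.268 2.61
v -4.982 -1.57 2.681
v -4.959 -1.882 2.64
v -4.857 -2.143 2.493
v -4.698 -2.301 2.27
v -4.513 -2.324 2.015
v -4.338 -2.208 1.779
v -4.208 -1.977 1.608
v -2.948 -2.156 0.015
v -2.45 -2.448 -0.622
v -2.074 -4.097 0.427
v -2.572 -3.804 1.065
v -2.176 -2.217 -0.358
v -1.8 -3.866 0.691
v -2.108 -1.97 0.006
v -1.732 -3.619 1.055
v -2.266 -1.773 0.372
v -1.89 -3.421 1.422
v -2.606 -1.678 0.643
v -2.23 -3.326 1.693
v -3.038 -1.711 0.746
v -2.662 -3.36 1.795
v -3.446 -1.863 0.653
v -3.07 -3.512 1.702
v -3.72 -2.094 0.389
v -3.344 -3.743 1.438
v -3.788 -2.341 0.025
v -3.412 -3.99 1.074
v -3.63 -2.539 -0.342
v -3.254 -4.187 0.708
v -3.29 -2.634 -0.613
v -2.914 -4.282 0.437
v -2.858 -2.6 -0.715
v -2.482 -4.249 0.334
f 2 1 4
f 2 4 3
f 4 1 5
f 4 5 3
f 5 1 6
f 5 6 3
f 6 1 7
f 6 7 3
f 7 1 8
f 7 8 3
f 8 1 9
f 8 9 3
f 9 1 10
f 9 10 3
f 10 1 11
f 10 11 3
f 11 1 12
f 11 12 3
f 12 1 13
f 12 13 3
f 13 1 14
f 13 14 3
f 14 1 15
f 14 15 3
f 15 1 16
f 15 16 3
f 16 1 2
f 16 2 3
f 18 17 21
f 18 21 19
f 19 21 22
f 19 22 20
f 21 17 23
f 21 23 22
f 22 23 24
f 22 24 20
f 23 17 25
f 23 25 24
f 24 25 26
f 24 26 20
f 25 17 27
f 25 27 26
f 26 27 28
f 26 28 20
f 27 17 29
f 27 29 28
f 28 29 30
f 28 30 20
f 29 17 31
f 29 31 30
f 30 31 32
f 30 32 20
f 31 17 33
f 31 33 32
f 32 33 34
f 32 34 20
f 33 17 35
f 33 35 34
f 34 35 36
f 34 36 20
f 35 17 37
f 35 37 36
f 36 37 38
f 36 38 20
f 37 17 39
f 37 39 38
f 38 39 40
f 38 40 20
f 39 17 41
f 39 41 40
f 40 41 42
f 40 42 20
f 41 17 18
f 41 18 42
f 42 18 19
f 42 19 20



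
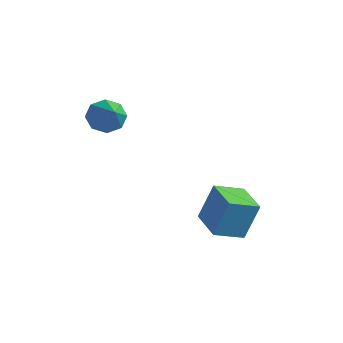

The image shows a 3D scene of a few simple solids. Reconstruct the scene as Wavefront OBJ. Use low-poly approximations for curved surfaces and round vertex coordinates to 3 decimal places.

v 1.289 -1.662 -3.708
v 1.672 -1.119 -1.832
v 1.737 -0.293 -4.196
v 2.12 0.25 -2.32
v 3.02 -2.29 -3.88
v 3.403 -1.747 -2.004
v 3.468 -0.921 -4.368
v 3.851 -0.378 -2.492
v -2.817 -3.437 1.479
v -2.418 -3.711 0.673
v -1.303 -4.123 2.461
v -2.234 -3.04 0.858
v -2.391 -2.602 1.406
v -2.798 -2.653 1.997
v -3.216 -3.164 2.285
v -3.4 -3.834 2.1
v -3.242 -4.272 1.552
v -2.835 -4.221 0.96
f 2 4 1
f 5 2 1
f 1 4 3
f 3 5 1
f 2 8 4
f 6 2 5
f 6 8 2
f 4 8 3
f 7 5 3
f 3 8 7
f 7 6 5
f 8 6 7
f 10 9 12
f 10 12 11
f 12 9 13
f 12 13 11
f 13 9 14
f 13 14 11
f 14 9 15
f 14 15 11
f 15 9 16
f 15 16 11
f 16 9 17
f 16 17 11
f 17 9 18
f 17 18 11
f 18 9 10
f 18 10 11



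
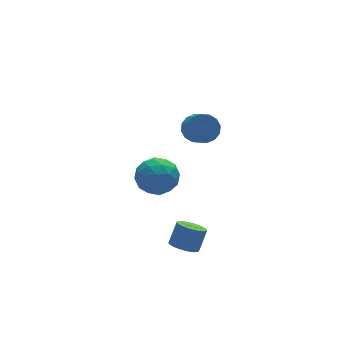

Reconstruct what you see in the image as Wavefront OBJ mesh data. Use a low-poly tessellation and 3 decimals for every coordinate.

v -1.783 -2.765 -2.689
v -1.345 -3.433 -2.733
v -0.7 -3.084 -1.636
v -1.137 -2.415 -1.591
v -1.153 -3.199 -2.921
v -0.507 -2.85 -1.824
v -1.085 -2.88 -3.062
v -0.439 -2.531 -1.965
v -1.155 -2.537 -3.13
v -0.51 -2.188 -2.033
v -1.35 -2.24 -3.11
v -0.705 -1.891 -2.013
v -1.63 -2.046 -3.007
v -0.985 -1.697 -1.909
v -1.941 -1.995 -2.84
v -1.296 -1.646 -1.743
v -2.22 -2.096 -2.644
v -1.575 -1.747 -1.547
v -2.413 -2.33 -2.456
v -1.767 -1.981 -1.359
v -2.481 -2.649 -2.315
v -1.835 -2.3 -1.218
v -2.41 -2.992 -2.247
v -1.765 -2.643 -1.15
v -2.215 -3.289 -2.267
v -1.57 -2.94 -1.17
v -1.935 -3.483 -2.371
v -1.29 -3.134 -1.273
v -1.624 -3.534 -2.537
v -0.979 -3.185 -1.44
v 0.595 0.193 3.478
v 0.937 -0.349 2.875
v 0.748 -1.274 3.599
v 0.405 -0.733 4.202
v 1.291 -0.22 3.132
v 1.101 -1.146 3.856
v 1.458 0.019 3.482
v 1.268 -0.907 4.206
v 1.393 0.305 3.831
v 1.203 -0.621 4.555
v 1.115 0.561 4.085
v 0.925 -0.365 4.809
v 0.698 0.718 4.177
v 0.508 -0.208 4.9
v 0.252 0.734 4.081
v 0.063 -0.191 4.805
v -0.101 0.606 3.824
v -0.291 -0.32 4.548
v -0.268 0.367 3.474
v -0.458 -0.559 4.198
v -0.203 0.081 3.125
v -0.393 -0.845 3.849
v 0.075 -0.175 2.871
v -0.115 -1.101 3.595
v 0.492 -0.332 2.78
v 0.302 -1.258 3.503
v 0.312 4.338 -2.15
v 0.938 3.274 -1.893
v -1.218 3.246 -2.947
v -0.592 2.182 -2.69
v -1.06 2.88 -1.75
v -0.115 3.555 -1.257
v -0.165 2.965 -3.583
v 0.78 3.64 -3.09
v 0.643 2.425 -2.779
v 0.09 2.373 -1.646
v -0.37 4.147 -3.194
v -0.923 4.095 -2.061
v 0.759 3.902 -1.952
v -1.039 2.618 -2.888
v -1.314 3.029 -2.336
v -0.946 2.403 -2.185
v 0.14 4.068 -1.578
v 0.509 3.442 -1.427
v -0.666 3.211 -1.342
v -0.789 3.078 -3.413
v -0.42 2.452 -3.262
v 0.666 4.117 -2.655
v 1.034 3.491 -2.504
v 0.386 3.309 -3.498
v 0.954 2.777 -2.321
v 0.055 2.135 -2.789
v 0.305 2.595 -3.314
v 0.861 2.992 -3.025
v 0.629 2.746 -1.655
v -0.27 2.104 -2.124
v -0.545 2.515 -1.571
v 0.01 2.912 -1.281
v 0.456 2.247 -2.176
v -0.01 4.416 -2.716
v -0.909 3.774 -3.185
v -0.29 3.608 -3.559
v 0.265 4.005 -3.269
v -0.335 4.385 -2.051
v -1.234 3.743 -2.519
v -1.141 3.528 -1.815
v -0.585 3.925 -1.526
v -0.736 4.273 -2.664
f 2 1 5
f 2 5 3
f 3 5 6
f 3 6 4
f 5 1 7
f 5 7 6
f 6 7 8
f 6 8 4
f 7 1 9
f 7 9 8
f 8 9 10
f 8 10 4
f 9 1 11
f 9 11 10
f 10 11 12
f 10 12 4
f 11 1 13
f 11 13 12
f 12 13 14
f 12 14 4
f 13 1 15
f 13 15 14
f 14 15 16
f 14 16 4
f 15 1 17
f 15 17 16
f 16 17 18
f 16 18 4
f 17 1 19
f 17 19 18
f 18 19 20
f 18 20 4
f 19 1 21
f 19 21 20
f 20 21 22
f 20 22 4
f 21 1 23
f 21 23 22
f 22 23 24
f 22 24 4
f 23 1 25
f 23 25 24
f 24 25 26
f 24 26 4
f 25 1 27
f 25 27 26
f 26 27 28
f 26 28 4
f 27 1 29
f 27 29 28
f 28 29 30
f 28 30 4
f 29 1 2
f 29 2 30
f 30 2 3
f 30 3 4
f 32 31 35
f 32 35 33
f 33 35 36
f 33 36 34
f 35 31 37
f 35 37 36
f 36 37 38
f 36 38 34
f 37 31 39
f 37 39 38
f 38 39 40
f 38 40 34
f 39 31 41
f 39 41 40
f 40 41 42
f 40 42 34
f 41 31 43
f 41 43 42
f 42 43 44
f 42 44 34
f 43 31 45
f 43 45 44
f 44 45 46
f 44 46 34
f 45 31 47
f 45 47 46
f 46 47 48
f 46 48 34
f 47 31 49
f 47 49 48
f 48 49 50
f 48 50 34
f 49 31 51
f 49 51 50
f 50 51 52
f 50 52 34
f 51 31 53
f 51 53 52
f 52 53 54
f 52 54 34
f 53 31 55
f 53 55 54
f 54 55 56
f 54 56 34
f 55 31 32
f 55 32 56
f 56 32 33
f 56 33 34
f 57 94 73
f 94 68 97
f 73 97 62
f 94 97 73
f 57 73 69
f 73 62 74
f 69 74 58
f 73 74 69
f 57 69 78
f 69 58 79
f 78 79 64
f 69 79 78
f 57 78 90
f 78 64 93
f 90 93 67
f 78 93 90
f 57 90 94
f 90 67 98
f 94 98 68
f 90 98 94
f 58 74 85
f 74 62 88
f 85 88 66
f 74 88 85
f 62 97 75
f 97 68 96
f 75 96 61
f 97 96 75
f 68 98 95
f 98 67 91
f 95 91 59
f 98 91 95
f 67 93 92
f 93 64 80
f 92 80 63
f 93 80 92
f 64 79 84
f 79 58 81
f 84 81 65
f 79 81 84
f 60 86 72
f 86 66 87
f 72 87 61
f 86 87 72
f 60 72 70
f 72 61 71
f 70 71 59
f 72 71 70
f 60 70 77
f 70 59 76
f 77 76 63
f 70 76 77
f 60 77 82
f 77 63 83
f 82 83 65
f 77 83 82
f 60 82 86
f 82 65 89
f 86 89 66
f 82 89 86
f 61 87 75
f 87 66 88
f 75 88 62
f 87 88 75
f 59 71 95
f 71 61 96
f 95 96 68
f 71 96 95
f 63 76 92
f 76 59 91
f 92 91 67
f 76 91 92
f 65 83 84
f 83 63 80
f 84 80 64
f 83 80 84
f 66 89 85
f 89 65 81
f 85 81 58
f 89 81 85



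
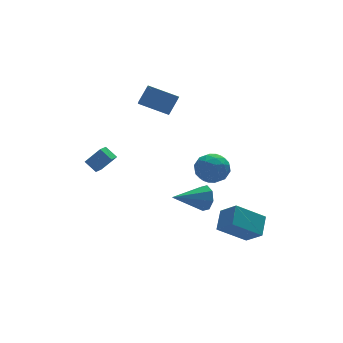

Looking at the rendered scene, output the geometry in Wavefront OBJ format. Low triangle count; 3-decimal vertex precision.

v 0.009 2.924 2.476
v -0.28 2.105 3.167
v -1.466 4.041 3.181
v -1.755 3.222 3.872
v 0.795 3.398 3.368
v 0.506 2.579 4.059
v -0.68 4.515 4.073
v -0.969 3.696 4.764
v 0.635 -4.404 -2.564
v 1.352 -3.39 -1.836
v 0.154 -3.373 -3.526
v 0.871 -2.359 -2.797
v 2.349 -4.741 -3.783
v 3.066 -3.727 -3.054
v 1.868 -3.71 -4.744
v 2.585 -2.696 -4.016
v 0.32 -1.442 -2.129
v 0.588 -1.862 -1.356
v -1.76 -1.518 -1.451
v 0.583 -1.161 -1.293
v 0.424 -0.624 -1.72
v 0.204 -0.566 -2.387
v 0.053 -1.021 -2.903
v 0.058 -1.722 -2.965
v 0.217 -2.259 -2.538
v 0.437 -2.317 -1.872
v -0.426 -2.895 2.294
v 0.502 -3.388 2.081
v -1.282 -4.372 1.979
v -0.354 -4.865 1.766
v -0.58 -4.557 2.769
v -0.051 -3.645 2.963
v -0.729 -4.115 1.097
v -0.2 -3.203 1.291
v 0.315 -4.142 1.341
v 0.407 -4.415 2.374
v -1.187 -3.345 1.686
v -1.095 -3.618 2.719
v 0.113 -3.012 2.215
v -0.893 -4.748 1.845
v -1.026 -4.567 2.434
v -0.48 -4.857 2.309
v -0.212 -3.163 2.733
v 0.334 -3.453 2.608
v -0.303 -4.14 3.012
v -1.114 -4.307 1.452
v -0.568 -4.597 1.327
v -0.3 -2.903 1.751
v 0.246 -3.193 1.626
v -0.477 -3.62 1.048
v 0.549 -3.745 1.655
v 0.046 -4.613 1.47
v -0.175 -4.172 1.077
v 0.136 -3.636 1.191
v 0.603 -3.906 2.262
v 0.1 -4.773 2.077
v -0.033 -4.593 2.666
v 0.278 -4.057 2.781
v 0.493 -4.349 1.827
v -0.88 -2.987 1.983
v -1.383 -3.854 1.798
v -1.058 -3.703 1.279
v -0.747 -3.167 1.394
v -0.826 -3.147 2.59
v -1.329 -4.015 2.405
v -0.916 -4.124 2.869
v -0.605 -3.588 2.983
v -1.273 -3.411 2.233
v -4.401 3.452 -1.587
v -3.571 3.072 -0.513
v -4.816 4.149 -1.019
v -3.985 3.769 0.055
v -3.835 3.991 -1.835
v -3.004 3.611 -0.761
v -4.249 4.688 -1.267
v -3.419 4.308 -0.193
f 2 4 1
f 5 2 1
f 1 4 3
f 3 5 1
f 2 8 4
f 6 2 5
f 6 8 2
f 4 8 3
f 7 5 3
f 3 8 7
f 7 6 5
f 8 6 7
f 10 12 9
f 13 10 9
f 9 12 11
f 11 13 9
f 10 16 12
f 14 10 13
f 14 16 10
f 12 16 11
f 15 13 11
f 11 16 15
f 15 14 13
f 16 14 15
f 18 17 20
f 18 20 19
f 20 17 21
f 20 21 19
f 21 17 22
f 21 22 19
f 22 17 23
f 22 23 19
f 23 17 24
f 23 24 19
f 24 17 25
f 24 25 19
f 25 17 26
f 25 26 19
f 26 17 18
f 26 18 19
f 27 64 43
f 64 38 67
f 43 67 32
f 64 67 43
f 27 43 39
f 43 32 44
f 39 44 28
f 43 44 39
f 27 39 48
f 39 28 49
f 48 49 34
f 39 49 48
f 27 48 60
f 48 34 63
f 60 63 37
f 48 63 60
f 27 60 64
f 60 37 68
f 64 68 38
f 60 68 64
f 28 44 55
f 44 32 58
f 55 58 36
f 44 58 55
f 32 67 45
f 67 38 66
f 45 66 31
f 67 66 45
f 38 68 65
f 68 37 61
f 65 61 29
f 68 61 65
f 37 63 62
f 63 34 50
f 62 50 33
f 63 50 62
f 34 49 54
f 49 28 51
f 54 51 35
f 49 51 54
f 30 56 42
f 56 36 57
f 42 57 31
f 56 57 42
f 30 42 40
f 42 31 41
f 40 41 29
f 42 41 40
f 30 40 47
f 40 29 46
f 47 46 33
f 40 46 47
f 30 47 52
f 47 33 53
f 52 53 35
f 47 53 52
f 30 52 56
f 52 35 59
f 56 59 36
f 52 59 56
f 31 57 45
f 57 36 58
f 45 58 32
f 57 58 45
f 29 41 65
f 41 31 66
f 65 66 38
f 41 66 65
f 33 46 62
f 46 29 61
f 62 61 37
f 46 61 62
f 35 53 54
f 53 33 50
f 54 50 34
f 53 50 54
f 36 59 55
f 59 35 51
f 55 51 28
f 59 51 55
f 70 72 69
f 73 70 69
f 69 72 71
f 71 73 69
f 70 76 72
f 74 70 73
f 74 76 70
f 72 76 71
f 75 73 71
f 71 76 75
f 75 74 73
f 76 74 75



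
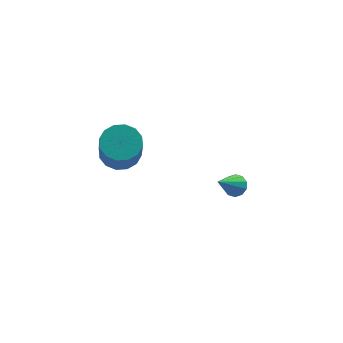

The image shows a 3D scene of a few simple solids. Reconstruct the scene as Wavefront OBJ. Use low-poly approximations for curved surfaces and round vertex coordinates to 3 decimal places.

v -2.634 -2 2.962
v -1.951 -2.721 2.592
v -2.062 -3.78 4.448
v -2.746 -3.06 4.818
v -1.638 -2.338 2.829
v -1.75 -3.397 4.685
v -1.593 -1.864 3.102
v -1.704 -2.923 4.958
v -1.826 -1.427 3.338
v -1.937 -2.486 5.194
v -2.276 -1.143 3.473
v -2.387 -2.203 5.329
v -2.822 -1.089 3.471
v -2.933 -2.149 5.327
v -3.318 -1.28 3.332
v -3.429 -2.339 5.188
v -3.63 -1.663 3.095
v -3.742 -2.722 4.951
v -3.676 -2.137 2.822
v -3.787 -3.196 4.678
v -3.443 -2.574 2.586
v -3.554 -3.633 4.442
v -2.993 -2.857 2.451
v -3.104 -3.917 4.307
v -2.447 -2.911 2.453
v -2.558 -3.971 4.309
v 3.479 -0.656 -2.476
v 3.906 -0.41 -2.007
v 2.341 -1.564 -0.964
v 3.601 -0.127 -2.067
v 3.25 -0.046 -2.283
v 2.986 -0.198 -2.573
v 2.911 -0.525 -2.826
v 3.053 -0.902 -2.945
v 3.358 -1.185 -2.886
v 3.709 -1.266 -2.67
v 3.973 -1.114 -2.38
v 4.048 -0.787 -2.127
f 2 1 5
f 2 5 3
f 3 5 6
f 3 6 4
f 5 1 7
f 5 7 6
f 6 7 8
f 6 8 4
f 7 1 9
f 7 9 8
f 8 9 10
f 8 10 4
f 9 1 11
f 9 11 10
f 10 11 12
f 10 12 4
f 11 1 13
f 11 13 12
f 12 13 14
f 12 14 4
f 13 1 15
f 13 15 14
f 14 15 16
f 14 16 4
f 15 1 17
f 15 17 16
f 16 17 18
f 16 18 4
f 17 1 19
f 17 19 18
f 18 19 20
f 18 20 4
f 19 1 21
f 19 21 20
f 20 21 22
f 20 22 4
f 21 1 23
f 21 23 22
f 22 23 24
f 22 24 4
f 23 1 25
f 23 25 24
f 24 25 26
f 24 26 4
f 25 1 2
f 25 2 26
f 26 2 3
f 26 3 4
f 28 27 30
f 28 30 29
f 30 27 31
f 30 31 29
f 31 27 32
f 31 32 29
f 32 27 33
f 32 33 29
f 33 27 34
f 33 34 29
f 34 27 35
f 34 35 29
f 35 27 36
f 35 36 29
f 36 27 37
f 36 37 29
f 37 27 38
f 37 38 29
f 38 27 28
f 38 28 29



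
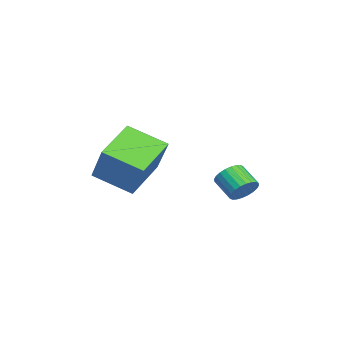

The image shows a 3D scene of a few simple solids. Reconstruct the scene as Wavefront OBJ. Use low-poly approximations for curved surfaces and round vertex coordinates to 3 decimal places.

v 0.065 -0.471 -2.488
v -0.443 -2.099 -1.697
v -1.599 0.447 -1.667
v -2.106 -1.181 -0.876
v 1.146 0.001 -0.824
v 0.639 -1.627 -0.033
v -0.517 0.919 -0.003
v -1.025 -0.709 0.788
v -1.641 3.918 -2.982
v -1.174 3.399 -2.93
v -1.933 2.782 -2.287
v -2.399 3.302 -2.338
v -1.111 3.55 -2.711
v -1.869 2.933 -2.068
v -1.129 3.756 -2.533
v -1.887 3.139 -1.89
v -1.224 3.988 -2.424
v -1.982 3.371 -1.781
v -1.383 4.208 -2.399
v -2.141 3.592 -1.756
v -1.581 4.385 -2.463
v -2.339 3.768 -1.82
v -1.788 4.491 -2.606
v -2.546 3.874 -1.963
v -1.973 4.509 -2.806
v -2.731 3.892 -2.163
v -2.107 4.438 -3.033
v -2.866 3.821 -2.39
v -2.171 4.287 -3.252
v -2.929 3.67 -2.609
v -2.153 4.081 -3.43
v -2.911 3.464 -2.787
v -2.058 3.849 -3.539
v -2.816 3.232 -2.896
v -1.899 3.628 -3.564
v -2.657 3.012 -2.921
v -1.701 3.452 -3.5
v -2.459 2.835 -2.857
v -1.494 3.346 -3.357
v -2.252 2.729 -2.714
v -1.309 3.328 -3.157
v -2.067 2.711 -2.514
f 2 4 1
f 5 2 1
f 1 4 3
f 3 5 1
f 2 8 4
f 6 2 5
f 6 8 2
f 4 8 3
f 7 5 3
f 3 8 7
f 7 6 5
f 8 6 7
f 10 9 13
f 10 13 11
f 11 13 14
f 11 14 12
f 13 9 15
f 13 15 14
f 14 15 16
f 14 16 12
f 15 9 17
f 15 17 16
f 16 17 18
f 16 18 12
f 17 9 19
f 17 19 18
f 18 19 20
f 18 20 12
f 19 9 21
f 19 21 20
f 20 21 22
f 20 22 12
f 21 9 23
f 21 23 22
f 22 23 24
f 22 24 12
f 23 9 25
f 23 25 24
f 24 25 26
f 24 26 12
f 25 9 27
f 25 27 26
f 26 27 28
f 26 28 12
f 27 9 29
f 27 29 28
f 28 29 30
f 28 30 12
f 29 9 31
f 29 31 30
f 30 31 32
f 30 32 12
f 31 9 33
f 31 33 32
f 32 33 34
f 32 34 12
f 33 9 35
f 33 35 34
f 34 35 36
f 34 36 12
f 35 9 37
f 35 37 36
f 36 37 38
f 36 38 12
f 37 9 39
f 37 39 38
f 38 39 40
f 38 40 12
f 39 9 41
f 39 41 40
f 40 41 42
f 40 42 12
f 41 9 10
f 41 10 42
f 42 10 11
f 42 11 12



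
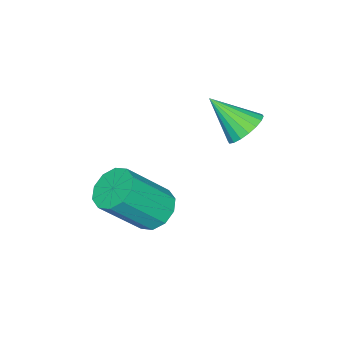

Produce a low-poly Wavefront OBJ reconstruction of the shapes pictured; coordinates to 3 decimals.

v -3.232 -1.021 0.017
v -2.906 -1.336 -0.391
v -3.068 -1.999 0.903
v -2.717 -1.189 -0.264
v -2.63 -1.008 -0.081
v -2.662 -0.83 0.122
v -2.808 -0.69 0.304
v -3.037 -0.615 0.428
v -3.305 -0.621 0.472
v -3.558 -0.706 0.425
v -3.747 -0.853 0.298
v -3.834 -1.034 0.114
v -3.802 -1.212 -0.088
v -3.657 -1.352 -0.27
v -3.428 -1.427 -0.395
v -3.16 -1.421 -0.438
v -1.67 -2.733 -2.874
v -1.107 -2.447 -3.126
v -0.206 -3.122 -1.878
v -0.77 -3.407 -1.626
v -1.28 -2.176 -2.855
v -0.379 -2.851 -1.607
v -1.601 -2.118 -2.591
v -0.701 -2.793 -1.344
v -1.95 -2.295 -2.435
v -1.049 -2.969 -1.188
v -2.191 -2.638 -2.447
v -1.291 -3.313 -1.199
v -2.234 -3.018 -2.622
v -1.333 -3.693 -1.374
v -2.061 -3.289 -2.893
v -1.16 -3.964 -1.645
v -1.739 -3.347 -3.156
v -0.839 -4.022 -1.909
v -1.391 -3.171 -3.312
v -0.49 -3.845 -2.065
v -1.149 -2.827 -3.301
v -0.249 -3.502 -2.053
f 2 1 4
f 2 4 3
f 4 1 5
f 4 5 3
f 5 1 6
f 5 6 3
f 6 1 7
f 6 7 3
f 7 1 8
f 7 8 3
f 8 1 9
f 8 9 3
f 9 1 10
f 9 10 3
f 10 1 11
f 10 11 3
f 11 1 12
f 11 12 3
f 12 1 13
f 12 13 3
f 13 1 14
f 13 14 3
f 14 1 15
f 14 15 3
f 15 1 16
f 15 16 3
f 16 1 2
f 16 2 3
f 18 17 21
f 18 21 19
f 19 21 22
f 19 22 20
f 21 17 23
f 21 23 22
f 22 23 24
f 22 24 20
f 23 17 25
f 23 25 24
f 24 25 26
f 24 26 20
f 25 17 27
f 25 27 26
f 26 27 28
f 26 28 20
f 27 17 29
f 27 29 28
f 28 29 30
f 28 30 20
f 29 17 31
f 29 31 30
f 30 31 32
f 30 32 20
f 31 17 33
f 31 33 32
f 32 33 34
f 32 34 20
f 33 17 35
f 33 35 34
f 34 35 36
f 34 36 20
f 35 17 37
f 35 37 36
f 36 37 38
f 36 38 20
f 37 17 18
f 37 18 38
f 38 18 19
f 38 19 20



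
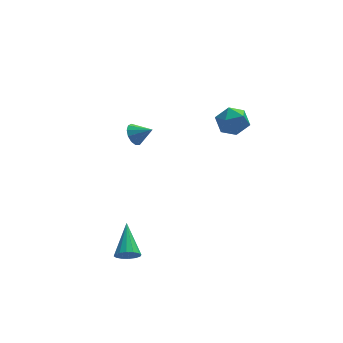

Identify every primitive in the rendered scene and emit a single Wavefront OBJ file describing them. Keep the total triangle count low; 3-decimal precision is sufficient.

v 1.798 0.754 2.857
v 2.124 1.205 3.622
v 2.356 -0.565 3.398
v 2.682 -0.114 4.163
v 1.75 -0.22 4.037
v 1.405 0.595 3.703
v 3.075 0.045 3.317
v 2.73 0.86 2.983
v 2.913 0.767 3.907
v 2.094 0.603 4.352
v 2.386 0.037 2.668
v 1.567 -0.127 3.113
v -2.173 3.627 0.575
v -1.795 3.607 -0.014
v -1.307 3.233 1.145
v -1.736 3.964 0.144
v -1.816 4.214 0.438
v -2.01 4.277 0.776
v -2.255 4.135 1.05
v -2.474 3.831 1.173
v -2.598 3.463 1.106
v -2.587 3.146 0.871
v -2.445 2.983 0.541
v -2.216 3.024 0.222
v -1.974 3.256 0.015
v -3.689 -3.716 -2.659
v -3.065 -3.652 -2.893
v -3.471 -2.044 -1.621
v -3.264 -3.484 -3.122
v -3.577 -3.378 -3.227
v -3.92 -3.363 -3.179
v -4.202 -3.442 -2.993
v -4.345 -3.595 -2.716
v -4.314 -3.78 -2.425
v -4.114 -3.948 -2.196
v -3.801 -4.054 -2.091
v -3.458 -4.069 -2.139
v -3.177 -3.99 -2.325
v -3.033 -3.837 -2.602
f 1 12 6
f 1 6 2
f 1 2 8
f 1 8 11
f 1 11 12
f 2 6 10
f 6 12 5
f 12 11 3
f 11 8 7
f 8 2 9
f 4 10 5
f 4 5 3
f 4 3 7
f 4 7 9
f 4 9 10
f 5 10 6
f 3 5 12
f 7 3 11
f 9 7 8
f 10 9 2
f 14 13 16
f 14 16 15
f 16 13 17
f 16 17 15
f 17 13 18
f 17 18 15
f 18 13 19
f 18 19 15
f 19 13 20
f 19 20 15
f 20 13 21
f 20 21 15
f 21 13 22
f 21 22 15
f 22 13 23
f 22 23 15
f 23 13 24
f 23 24 15
f 24 13 25
f 24 25 15
f 25 13 14
f 25 14 15
f 27 26 29
f 27 29 28
f 29 26 30
f 29 30 28
f 30 26 31
f 30 31 28
f 31 26 32
f 31 32 28
f 32 26 33
f 32 33 28
f 33 26 34
f 33 34 28
f 34 26 35
f 34 35 28
f 35 26 36
f 35 36 28
f 36 26 37
f 36 37 28
f 37 26 38
f 37 38 28
f 38 26 39
f 38 39 28
f 39 26 27
f 39 27 28



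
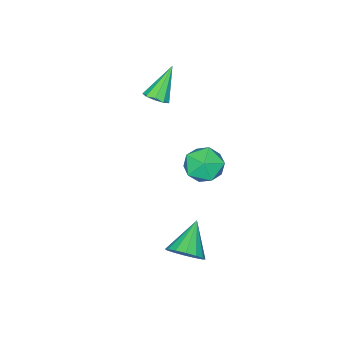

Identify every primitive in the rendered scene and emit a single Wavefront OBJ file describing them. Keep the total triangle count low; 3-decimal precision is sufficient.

v 4.437 2.409 -4.128
v 5.1 2.382 -3.341
v 2.923 1.831 -2.872
v 4.909 2.88 -3.343
v 4.591 3.251 -3.556
v 4.231 3.397 -3.922
v 3.927 3.277 -4.343
v 3.759 2.926 -4.707
v 3.773 2.435 -4.915
v 3.965 1.938 -4.913
v 4.283 1.566 -4.701
v 4.642 1.421 -4.335
v 4.946 1.54 -3.913
v 5.114 1.892 -3.55
v 2.736 2.596 0.706
v 3.334 1.588 0.899
v 1.086 1.692 1.101
v 1.684 0.684 1.294
v 1.795 1.594 2.05
v 2.814 2.153 1.805
v 1.606 1.127 0.195
v 2.625 1.686 -0.05
v 2.636 0.68 0.583
v 2.753 0.969 1.729
v 1.667 2.311 0.271
v 1.784 2.6 1.417
v -0.044 -3.598 1.695
v 0.486 -3.234 2.08
v -1.316 -3.622 3.465
v 0.169 -2.898 1.857
v -0.248 -2.889 1.558
v -0.569 -3.212 1.323
v -0.645 -3.716 1.262
v -0.44 -4.165 1.403
v -0.049 -4.348 1.681
v 0.343 -4.18 1.965
v 0.555 -3.74 2.123
f 2 1 4
f 2 4 3
f 4 1 5
f 4 5 3
f 5 1 6
f 5 6 3
f 6 1 7
f 6 7 3
f 7 1 8
f 7 8 3
f 8 1 9
f 8 9 3
f 9 1 10
f 9 10 3
f 10 1 11
f 10 11 3
f 11 1 12
f 11 12 3
f 12 1 13
f 12 13 3
f 13 1 14
f 13 14 3
f 14 1 2
f 14 2 3
f 15 26 20
f 15 20 16
f 15 16 22
f 15 22 25
f 15 25 26
f 16 20 24
f 20 26 19
f 26 25 17
f 25 22 21
f 22 16 23
f 18 24 19
f 18 19 17
f 18 17 21
f 18 21 23
f 18 23 24
f 19 24 20
f 17 19 26
f 21 17 25
f 23 21 22
f 24 23 16
f 28 27 30
f 28 30 29
f 30 27 31
f 30 31 29
f 31 27 32
f 31 32 29
f 32 27 33
f 32 33 29
f 33 27 34
f 33 34 29
f 34 27 35
f 34 35 29
f 35 27 36
f 35 36 29
f 36 27 37
f 36 37 29
f 37 27 28
f 37 28 29



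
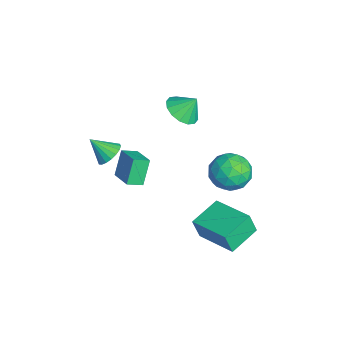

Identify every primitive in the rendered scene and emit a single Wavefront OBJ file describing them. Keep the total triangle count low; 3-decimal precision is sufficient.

v -1.778 0.328 1.017
v -1.107 0.83 0.548
v -1.642 1.012 1.943
v -1.535 1.058 0.442
v -2.029 1.091 0.49
v -2.455 0.919 0.68
v -2.7 0.589 0.959
v -2.698 0.189 1.254
v -2.449 -0.174 1.485
v -2.02 -0.402 1.591
v -1.527 -0.435 1.543
v -1.101 -0.263 1.354
v -0.856 0.067 1.074
v -0.858 0.467 0.779
v -0.048 2.672 -3.914
v 0.398 2.067 -3.049
v -1.598 2.933 -2.931
v -1.152 2.328 -2.066
v -0.721 3.357 -2.327
v 0.237 3.196 -2.935
v -1.437 1.804 -3.045
v -0.479 1.643 -3.653
v -0.461 1.53 -2.512
v -0.018 2.49 -2.069
v -1.182 2.51 -3.911
v -0.739 3.47 -3.468
v 0.312 2.346 -3.568
v -1.512 2.654 -2.412
v -1.258 3.259 -2.566
v -0.996 2.903 -2.058
v 0.217 3.01 -3.501
v 0.479 2.654 -2.992
v -0.179 3.413 -2.568
v -1.679 2.346 -2.988
v -1.417 1.99 -2.479
v -0.204 2.097 -3.922
v 0.058 1.741 -3.414
v -1.021 1.587 -3.412
v 0.069 1.675 -2.744
v -0.843 1.829 -2.166
v -1.01 1.521 -2.742
v -0.447 1.426 -3.099
v 0.329 2.239 -2.483
v -0.582 2.393 -1.905
v -0.329 2.998 -2.059
v 0.234 2.903 -2.416
v -0.176 1.924 -2.168
v -0.618 2.607 -4.075
v -1.529 2.761 -3.497
v -1.434 2.097 -3.564
v -0.871 2.002 -3.921
v -0.357 3.171 -3.814
v -1.269 3.325 -3.236
v -0.753 3.574 -2.881
v -0.19 3.479 -3.238
v -1.024 3.076 -3.812
v 2.778 0.513 -4.342
v 2.761 0.156 -3.176
v 1.73 1.821 -3.956
v 1.714 1.464 -2.789
v 4.506 1.776 -3.931
v 4.49 1.419 -2.764
v 3.459 3.084 -3.544
v 3.442 2.727 -2.378
v 0.305 -3.385 0.123
v 0.989 -3.363 0.405
v -0.045 -4.255 1.037
v 0.833 -3.126 0.572
v 0.573 -2.939 0.649
v 0.26 -2.841 0.622
v -0.045 -2.851 0.496
v -0.28 -2.966 0.296
v -0.399 -3.165 0.062
v -0.378 -3.407 -0.16
v -0.222 -3.645 -0.326
v 0.038 -3.831 -0.404
v 0.351 -3.929 -0.377
v 0.655 -3.92 -0.251
v 0.89 -3.804 -0.051
v 1.009 -3.605 0.183
v 3.072 -3.432 1.292
v 2.497 -3.048 2.498
v 2.926 -2.686 0.984
v 2.352 -2.301 2.19
v 4.268 -3.019 1.73
v 3.694 -2.634 2.936
v 4.123 -2.272 1.422
v 3.548 -1.888 2.628
f 2 1 4
f 2 4 3
f 4 1 5
f 4 5 3
f 5 1 6
f 5 6 3
f 6 1 7
f 6 7 3
f 7 1 8
f 7 8 3
f 8 1 9
f 8 9 3
f 9 1 10
f 9 10 3
f 10 1 11
f 10 11 3
f 11 1 12
f 11 12 3
f 12 1 13
f 12 13 3
f 13 1 14
f 13 14 3
f 14 1 2
f 14 2 3
f 15 52 31
f 52 26 55
f 31 55 20
f 52 55 31
f 15 31 27
f 31 20 32
f 27 32 16
f 31 32 27
f 15 27 36
f 27 16 37
f 36 37 22
f 27 37 36
f 15 36 48
f 36 22 51
f 48 51 25
f 36 51 48
f 15 48 52
f 48 25 56
f 52 56 26
f 48 56 52
f 16 32 43
f 32 20 46
f 43 46 24
f 32 46 43
f 20 55 33
f 55 26 54
f 33 54 19
f 55 54 33
f 26 56 53
f 56 25 49
f 53 49 17
f 56 49 53
f 25 51 50
f 51 22 38
f 50 38 21
f 51 38 50
f 22 37 42
f 37 16 39
f 42 39 23
f 37 39 42
f 18 44 30
f 44 24 45
f 30 45 19
f 44 45 30
f 18 30 28
f 30 19 29
f 28 29 17
f 30 29 28
f 18 28 35
f 28 17 34
f 35 34 21
f 28 34 35
f 18 35 40
f 35 21 41
f 40 41 23
f 35 41 40
f 18 40 44
f 40 23 47
f 44 47 24
f 40 47 44
f 19 45 33
f 45 24 46
f 33 46 20
f 45 46 33
f 17 29 53
f 29 19 54
f 53 54 26
f 29 54 53
f 21 34 50
f 34 17 49
f 50 49 25
f 34 49 50
f 23 41 42
f 41 21 38
f 42 38 22
f 41 38 42
f 24 47 43
f 47 23 39
f 43 39 16
f 47 39 43
f 58 60 57
f 61 58 57
f 57 60 59
f 59 61 57
f 58 64 60
f 62 58 61
f 62 64 58
f 60 64 59
f 63 61 59
f 59 64 63
f 63 62 61
f 64 62 63
f 66 65 68
f 66 68 67
f 68 65 69
f 68 69 67
f 69 65 70
f 69 70 67
f 70 65 71
f 70 71 67
f 71 65 72
f 71 72 67
f 72 65 73
f 72 73 67
f 73 65 74
f 73 74 67
f 74 65 75
f 74 75 67
f 75 65 76
f 75 76 67
f 76 65 77
f 76 77 67
f 77 65 78
f 77 78 67
f 78 65 79
f 78 79 67
f 79 65 80
f 79 80 67
f 80 65 66
f 80 66 67
f 82 84 81
f 85 82 81
f 81 84 83
f 83 85 81
f 82 88 84
f 86 82 85
f 86 88 82
f 84 88 83
f 87 85 83
f 83 88 87
f 87 86 85
f 88 86 87



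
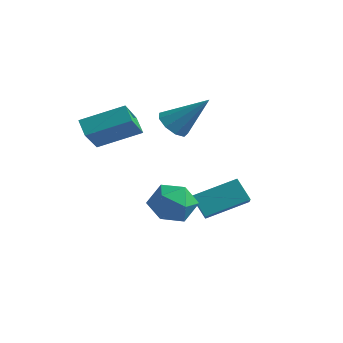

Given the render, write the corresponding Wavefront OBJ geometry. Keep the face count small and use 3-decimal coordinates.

v -1.552 0.571 -0.929
v -0.227 -0.715 -0.038
v -0.588 2.117 -0.13
v 0.737 0.831 0.76
v -0.857 0.629 -1.88
v 0.468 -0.657 -0.99
v 0.107 2.175 -1.082
v 1.432 0.889 -0.191
v -1.999 -0.082 3.244
v -1.685 0.431 2.702
v -0.741 0.702 4.716
v -2.122 0.663 2.951
v -2.501 0.547 3.338
v -2.646 0.136 3.68
v -2.488 -0.377 3.818
v -2.102 -0.752 3.687
v -1.667 -0.813 3.349
v -1.388 -0.533 2.961
v -1.395 -0.041 2.706
v 1.777 -2.974 1.635
v 2.341 -3.484 0.909
v 0.419 -3.016 0.611
v 0.983 -3.526 -0.115
v 0.727 -4.007 0.784
v 1.566 -3.981 1.417
v 1.194 -2.519 0.103
v 2.033 -2.493 0.736
v 1.98 -3.203 -0.038
v 1.692 -4.122 0.383
v 1.068 -2.378 1.137
v 0.78 -3.297 1.558
v -3.445 -3.792 3.969
v -2.252 -2.397 4.736
v -4.084 -2.65 2.884
v -2.891 -1.254 3.652
v -2.809 -4.006 3.368
v -1.616 -2.61 4.136
v -3.448 -2.863 2.284
v -2.255 -1.468 3.051
f 2 4 1
f 5 2 1
f 1 4 3
f 3 5 1
f 2 8 4
f 6 2 5
f 6 8 2
f 4 8 3
f 7 5 3
f 3 8 7
f 7 6 5
f 8 6 7
f 10 9 12
f 10 12 11
f 12 9 13
f 12 13 11
f 13 9 14
f 13 14 11
f 14 9 15
f 14 15 11
f 15 9 16
f 15 16 11
f 16 9 17
f 16 17 11
f 17 9 18
f 17 18 11
f 18 9 19
f 18 19 11
f 19 9 10
f 19 10 11
f 20 31 25
f 20 25 21
f 20 21 27
f 20 27 30
f 20 30 31
f 21 25 29
f 25 31 24
f 31 30 22
f 30 27 26
f 27 21 28
f 23 29 24
f 23 24 22
f 23 22 26
f 23 26 28
f 23 28 29
f 24 29 25
f 22 24 31
f 26 22 30
f 28 26 27
f 29 28 21
f 33 35 32
f 36 33 32
f 32 35 34
f 34 36 32
f 33 39 35
f 37 33 36
f 37 39 33
f 35 39 34
f 38 36 34
f 34 39 38
f 38 37 36
f 39 37 38



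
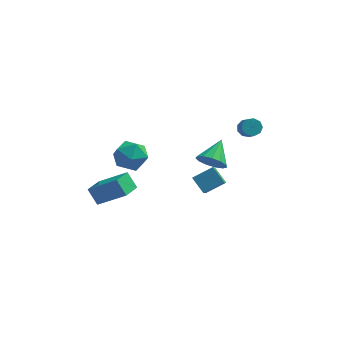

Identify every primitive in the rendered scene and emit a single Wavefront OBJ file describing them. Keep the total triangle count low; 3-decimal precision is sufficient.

v 0.779 -1.304 -2.012
v 0.101 -0.667 -1.302
v 0.815 -0.274 -2.9
v 0.138 0.362 -2.19
v 1.862 -0.822 -1.41
v 1.185 -0.186 -0.7
v 1.899 0.207 -2.298
v 1.221 0.844 -1.588
v -4.345 0.038 -0.225
v -3.49 0.695 -0.506
v -3.19 -1.195 0.406
v -2.335 -0.538 0.125
v -3.014 -0.243 0.958
v -3.727 0.519 0.568
v -2.953 -1.019 -0.668
v -3.666 -0.257 -1.058
v -2.629 0.042 -0.78
v -2.667 0.521 0.225
v -4.013 -1.021 -0.325
v -4.051 -0.542 0.68
v -4.729 -3.604 -1.534
v -5.297 -3.183 -0.653
v -4.299 -2.432 -1.817
v -4.868 -2.011 -0.935
v -3.112 -3.909 -0.345
v -3.681 -3.488 0.537
v -2.683 -2.737 -0.627
v -3.251 -2.316 0.254
v 1.14 -0.694 0.148
v 1.679 -1.213 0.684
v 1.58 0.654 1.012
v 1.975 -1.055 0.288
v 2.005 -0.783 -0.153
v 1.761 -0.483 -0.497
v 1.319 -0.249 -0.637
v 0.821 -0.157 -0.527
v 0.424 -0.235 -0.203
v 0.255 -0.459 0.233
v 0.366 -0.757 0.642
v 0.723 -1.036 0.894
v 1.213 -1.205 0.91
v 2.945 1.184 1.688
v 3.348 1.554 1.908
v 3.659 0.786 2.631
v 3.255 0.416 2.412
v 2.999 1.598 2.105
v 3.31 0.83 2.828
v 2.624 1.449 2.107
v 2.935 0.681 2.83
v 2.399 1.175 1.913
v 2.71 0.407 2.637
v 2.43 0.906 1.614
v 2.74 0.138 2.338
v 2.701 0.766 1.35
v 3.012 -0.001 2.074
v 3.086 0.822 1.244
v 3.397 0.055 1.968
v 3.405 1.048 1.346
v 3.716 0.28 2.07
v 3.509 1.337 1.608
v 3.82 0.569 2.332
f 2 4 1
f 5 2 1
f 1 4 3
f 3 5 1
f 2 8 4
f 6 2 5
f 6 8 2
f 4 8 3
f 7 5 3
f 3 8 7
f 7 6 5
f 8 6 7
f 9 20 14
f 9 14 10
f 9 10 16
f 9 16 19
f 9 19 20
f 10 14 18
f 14 20 13
f 20 19 11
f 19 16 15
f 16 10 17
f 12 18 13
f 12 13 11
f 12 11 15
f 12 15 17
f 12 17 18
f 13 18 14
f 11 13 20
f 15 11 19
f 17 15 16
f 18 17 10
f 22 24 21
f 25 22 21
f 21 24 23
f 23 25 21
f 22 28 24
f 26 22 25
f 26 28 22
f 24 28 23
f 27 25 23
f 23 28 27
f 27 26 25
f 28 26 27
f 30 29 32
f 30 32 31
f 32 29 33
f 32 33 31
f 33 29 34
f 33 34 31
f 34 29 35
f 34 35 31
f 35 29 36
f 35 36 31
f 36 29 37
f 36 37 31
f 37 29 38
f 37 38 31
f 38 29 39
f 38 39 31
f 39 29 40
f 39 40 31
f 40 29 41
f 40 41 31
f 41 29 30
f 41 30 31
f 43 42 46
f 43 46 44
f 44 46 47
f 44 47 45
f 46 42 48
f 46 48 47
f 47 48 49
f 47 49 45
f 48 42 50
f 48 50 49
f 49 50 51
f 49 51 45
f 50 42 52
f 50 52 51
f 51 52 53
f 51 53 45
f 52 42 54
f 52 54 53
f 53 54 55
f 53 55 45
f 54 42 56
f 54 56 55
f 55 56 57
f 55 57 45
f 56 42 58
f 56 58 57
f 57 58 59
f 57 59 45
f 58 42 60
f 58 60 59
f 59 60 61
f 59 61 45
f 60 42 43
f 60 43 61
f 61 43 44
f 61 44 45

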